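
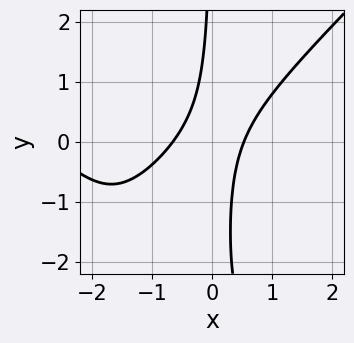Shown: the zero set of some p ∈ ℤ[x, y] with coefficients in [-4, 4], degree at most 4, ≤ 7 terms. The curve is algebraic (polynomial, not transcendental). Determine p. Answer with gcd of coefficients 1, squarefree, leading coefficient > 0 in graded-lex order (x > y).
(a) deg p = 3. The shape is more complex than any degree-2 curve.
(b) From the axis intercepts and sections: no y-intercept at any integer in the box.
(c) Together with the visible shape, these determine p as stated.

x^3 - x*y^2 + 3*x^2 - 3*x*y - 1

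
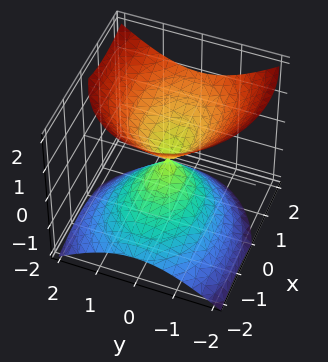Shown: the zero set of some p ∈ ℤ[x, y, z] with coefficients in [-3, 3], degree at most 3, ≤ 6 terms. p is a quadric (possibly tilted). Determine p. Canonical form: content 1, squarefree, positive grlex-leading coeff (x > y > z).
The degree is 2 — a generic line meets the surface in up to 2 points.
Reading off the gridlines: it meets the x-axis at x = 0 (among the integer gridlines); it crosses the z-axis at the gridline z = 0.
The integer polynomial consistent with all of this is the stated p.

2*x^2 - 2*x*z + 3*y^2 - 3*z^2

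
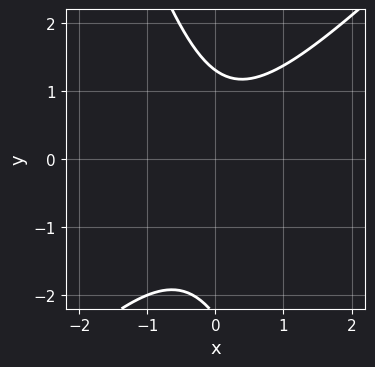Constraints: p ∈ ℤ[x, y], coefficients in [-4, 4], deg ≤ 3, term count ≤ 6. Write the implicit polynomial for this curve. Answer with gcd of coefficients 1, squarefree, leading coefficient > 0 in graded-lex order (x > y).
1. deg p = 2. No degree-1 curve has this shape.
2. Checking where it meets the axes: the curve avoids every integer x-axis point in the box.
3. These observations pin down the coefficients.

3*x^2 - 2*x*y - y^2 - y + 3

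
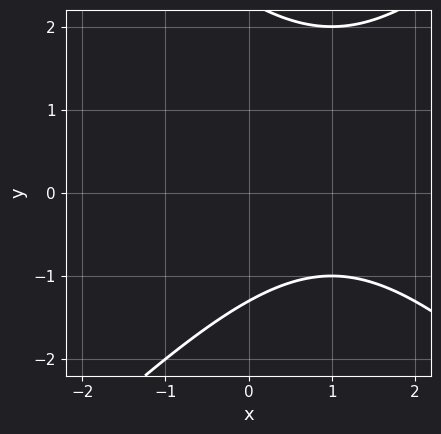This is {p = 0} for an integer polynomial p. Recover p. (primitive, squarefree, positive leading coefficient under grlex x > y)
x^2 - y^2 - 2*x + y + 3

(a) Degree: the shape is more complex than any degree-1 curve, so deg p = 2.
(b) Against the integer gridlines: the curve avoids every integer x-axis point in the box.
(c) Solving for integer coefficients yields p as stated.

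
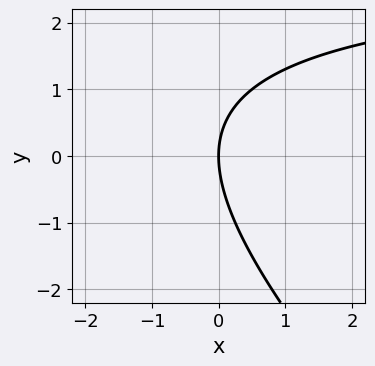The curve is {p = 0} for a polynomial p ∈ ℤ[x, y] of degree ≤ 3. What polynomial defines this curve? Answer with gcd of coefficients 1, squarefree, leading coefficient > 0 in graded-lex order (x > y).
x*y + y^2 - 3*x

(a) The degree is 2 — the shape is more complex than any degree-1 curve.
(b) Against the integer gridlines: one x-axis crossing is at x = 0; it meets the y-axis at y = 0 (among the integer gridlines).
(c) Assembling these constraints gives the stated polynomial.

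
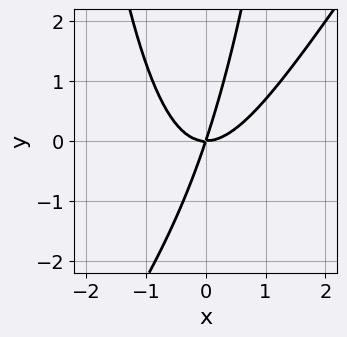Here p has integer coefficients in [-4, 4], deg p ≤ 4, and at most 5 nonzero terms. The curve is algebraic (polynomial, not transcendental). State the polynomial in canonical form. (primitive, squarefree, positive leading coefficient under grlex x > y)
3*x^3 - 2*x^2*y - 3*x*y + y^2

1. Degree: a generic line meets the curve in up to 3 points, so deg p = 3.
2. Reading off the gridlines: it crosses the x-axis at the gridline x = 0; it meets the y-axis at y = 0 (among the integer gridlines).
3. Fitting integer coefficients to these (and the overall shape) gives p.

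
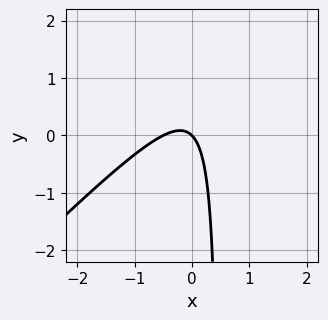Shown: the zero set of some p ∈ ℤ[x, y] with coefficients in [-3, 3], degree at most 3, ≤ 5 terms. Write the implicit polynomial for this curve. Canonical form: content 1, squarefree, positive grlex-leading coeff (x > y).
2*x^2 - 2*x*y + x + y

The degree is 2 — the shape is more complex than any degree-1 curve.
Against the integer gridlines: it meets the y-axis at y = 0 (among the integer gridlines); it meets the x-axis at x = 0 (among the integer gridlines).
The integer polynomial consistent with all of this is the stated p.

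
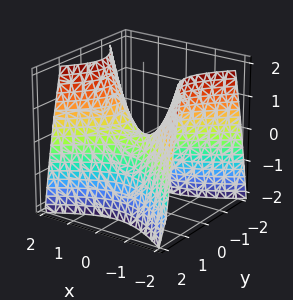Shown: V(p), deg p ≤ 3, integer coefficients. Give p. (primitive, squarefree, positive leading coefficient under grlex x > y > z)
2*x^2 - 3*y^2 - 2*z

(a) deg p = 2.
(b) Symmetries: it's symmetric under x → −x, forcing even powers of x; it's symmetric under y → −y, forcing even powers of y.
(c) Reading off the gridlines: one x-axis crossing is at x = 0; it crosses the z-axis at the gridline z = 0; it crosses the y-axis at the gridline y = 0.
(d) Together with the visible shape, these determine p as stated.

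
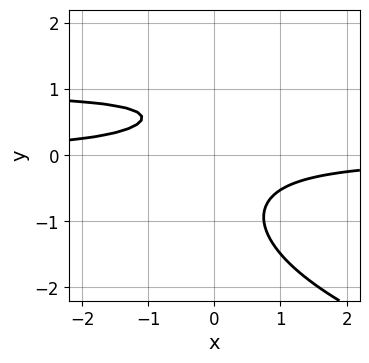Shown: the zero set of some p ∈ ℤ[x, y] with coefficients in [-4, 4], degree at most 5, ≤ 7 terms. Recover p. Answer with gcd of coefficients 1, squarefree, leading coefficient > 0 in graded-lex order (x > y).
Degree: a generic line meets the curve in up to 4 points, so deg p = 4.
Reading off the gridlines: no y-intercept at any integer in the box; it misses every integer gridline on the x-axis.
Matching integer coefficients to the picture gives p.

y^4 - 2*x*y^2 + 2*x*y - y + 1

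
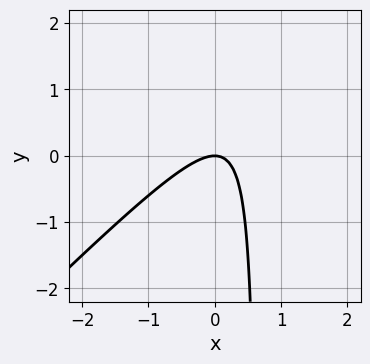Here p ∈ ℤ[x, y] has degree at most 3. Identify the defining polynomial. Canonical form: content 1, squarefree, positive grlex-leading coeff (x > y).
3*x^2 - 3*x*y + 2*y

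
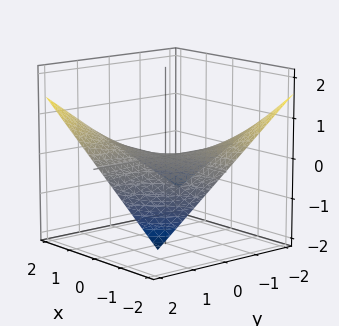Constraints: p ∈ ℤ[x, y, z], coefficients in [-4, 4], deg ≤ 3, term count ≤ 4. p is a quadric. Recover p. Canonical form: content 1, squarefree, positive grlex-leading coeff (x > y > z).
x*y - 3*z

First, deg p = 2. A hyperbolic paraboloid; a quadric.
Next, observable constraints: the visible x-axis segment lies entirely on the surface; it crosses the z-axis at the gridline z = 0; the visible y-axis segment lies entirely on the surface.
Finally, these observations pin down the coefficients.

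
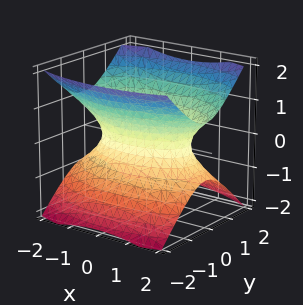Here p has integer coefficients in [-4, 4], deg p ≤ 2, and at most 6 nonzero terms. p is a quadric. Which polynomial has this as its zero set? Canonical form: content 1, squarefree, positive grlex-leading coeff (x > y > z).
x^2 + 3*y^2 - 3*z^2 - 2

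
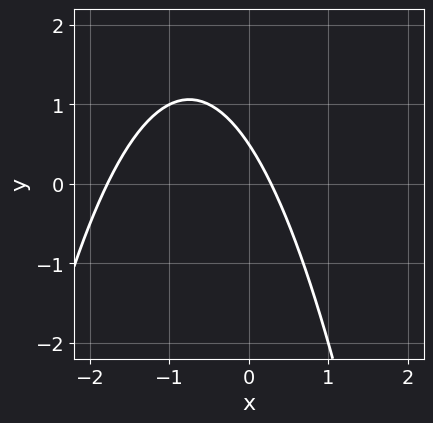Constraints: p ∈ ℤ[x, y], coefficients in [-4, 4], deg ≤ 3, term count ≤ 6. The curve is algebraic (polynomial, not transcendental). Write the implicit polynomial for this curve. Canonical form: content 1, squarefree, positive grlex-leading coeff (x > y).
First, degree: a generic line meets the curve in up to 2 points, so deg p = 2.
Finally, putting this together gives p.

2*x^2 + 3*x + 2*y - 1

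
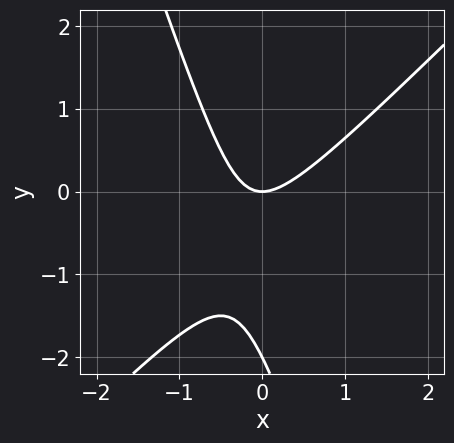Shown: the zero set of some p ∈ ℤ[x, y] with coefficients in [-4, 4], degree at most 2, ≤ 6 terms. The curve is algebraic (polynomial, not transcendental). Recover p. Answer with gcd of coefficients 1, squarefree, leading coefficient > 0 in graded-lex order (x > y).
3*x^2 - 2*x*y - y^2 - 2*y

(a) The degree is 2 — the shape is more complex than any degree-1 curve.
(b) From the visible intercepts: it meets the x-axis at x = 0 (among the integer gridlines); among the integer gridlines, it crosses the y-axis at y ∈ {-2, 0}.
(c) Fitting integer coefficients to these (and the overall shape) gives p.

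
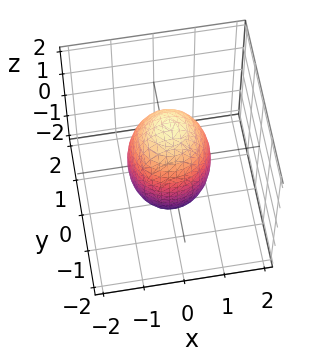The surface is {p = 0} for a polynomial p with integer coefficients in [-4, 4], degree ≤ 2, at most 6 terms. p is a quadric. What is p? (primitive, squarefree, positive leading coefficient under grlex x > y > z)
3*x^2 + 3*y^2 + z^2 - 3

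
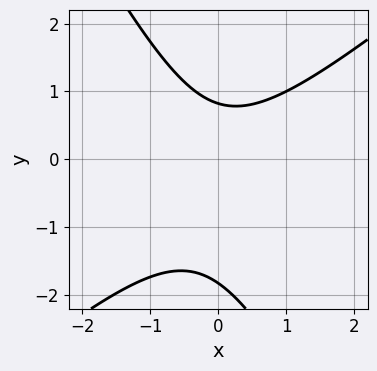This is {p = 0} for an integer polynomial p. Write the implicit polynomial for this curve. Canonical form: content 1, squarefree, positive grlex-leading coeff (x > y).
1. The degree is 2 — a generic line meets the curve in up to 2 points.
2. From the axis intercepts and sections: no x-intercept at any integer in the box.
3. Solving for integer coefficients yields p as stated.

3*x^2 - 2*x*y - 2*y^2 - 2*y + 3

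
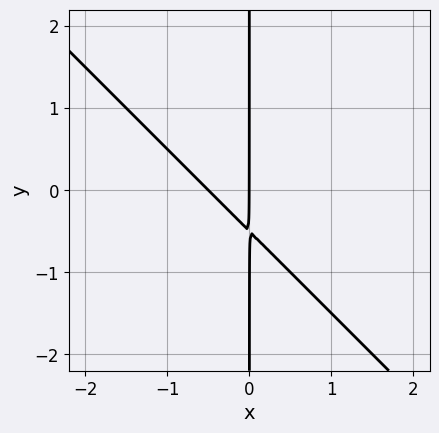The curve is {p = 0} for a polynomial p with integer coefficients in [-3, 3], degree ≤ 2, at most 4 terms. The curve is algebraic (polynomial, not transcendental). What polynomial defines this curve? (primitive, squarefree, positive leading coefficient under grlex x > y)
2*x^2 + 2*x*y + x

1. The degree is 2 — no degree-1 curve has this shape.
2. Checking where it meets the axes: every point of the y-axis in the box is on the curve; it crosses the x-axis at the gridline x = 0.
3. Solving for integer coefficients yields p as stated.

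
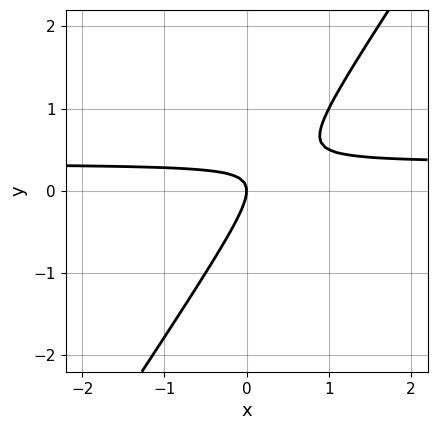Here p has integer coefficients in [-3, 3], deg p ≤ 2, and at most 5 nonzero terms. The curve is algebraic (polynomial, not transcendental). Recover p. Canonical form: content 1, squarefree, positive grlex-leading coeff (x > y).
3*x*y - 2*y^2 - x

(a) The degree is 2 — a generic line meets the curve in up to 2 points.
(b) From the visible intercepts: it meets the x-axis at x = 0 (among the integer gridlines); it meets the y-axis at y = 0 (among the integer gridlines).
(c) These observations pin down the coefficients.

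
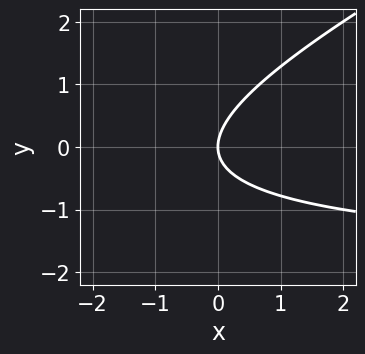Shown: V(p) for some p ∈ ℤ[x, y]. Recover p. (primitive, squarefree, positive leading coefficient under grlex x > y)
Degree: the shape is more complex than any degree-1 curve, so deg p = 2.
From the visible intercepts: one x-axis crossing is at x = 0; it meets the y-axis at y = 0 (among the integer gridlines).
Assembling these constraints gives the stated polynomial.

x*y - 2*y^2 + 2*x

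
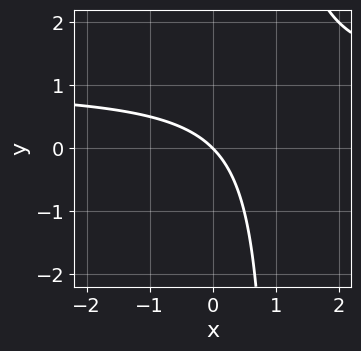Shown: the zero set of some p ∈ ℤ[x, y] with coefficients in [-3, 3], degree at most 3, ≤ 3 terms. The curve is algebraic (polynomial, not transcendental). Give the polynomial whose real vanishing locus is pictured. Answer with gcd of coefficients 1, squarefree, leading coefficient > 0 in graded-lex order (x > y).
(a) Degree: the shape is more complex than any degree-1 curve, so deg p = 2.
(b) Checking where it meets the axes: it meets the y-axis at y = 0 (among the integer gridlines); one x-axis crossing is at x = 0.
(c) Together with the visible shape, these determine p as stated.

x*y - x - y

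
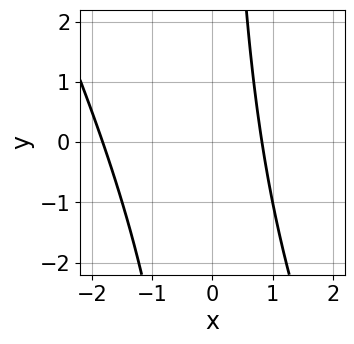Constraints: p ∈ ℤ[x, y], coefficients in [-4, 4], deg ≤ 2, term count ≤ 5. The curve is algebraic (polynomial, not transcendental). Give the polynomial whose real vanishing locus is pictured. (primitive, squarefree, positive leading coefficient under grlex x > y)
The degree is 2 — a generic line meets the curve in up to 2 points.
From the visible intercepts: it misses every integer gridline on the y-axis.
Solving for integer coefficients yields p as stated.

2*x^2 + x*y + 2*x - 3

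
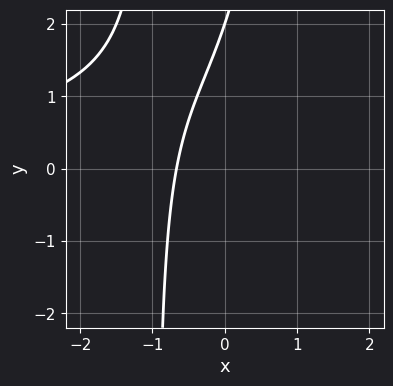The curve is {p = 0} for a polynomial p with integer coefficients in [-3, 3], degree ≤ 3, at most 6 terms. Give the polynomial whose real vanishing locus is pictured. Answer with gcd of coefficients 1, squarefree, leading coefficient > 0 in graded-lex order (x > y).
deg p = 3. No degree-2 curve has this shape.
From the axis intercepts and sections: one y-axis crossing is at y = 2.
Assembling these constraints gives the stated polynomial.

x^2*y + 3*x - y + 2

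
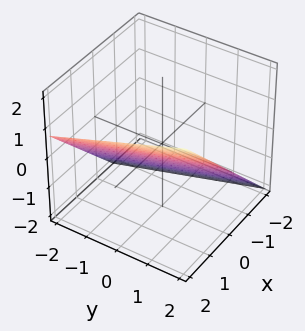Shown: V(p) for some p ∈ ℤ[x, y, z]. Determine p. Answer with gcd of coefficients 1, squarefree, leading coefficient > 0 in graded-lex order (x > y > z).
3*x + y - 3*z - 2

Degree: the surface is flat (a plane), so deg p = 1.
From the axis intercepts and sections: it crosses the y-axis at the gridline y = 2.
Fitting integer coefficients to these (and the overall shape) gives p.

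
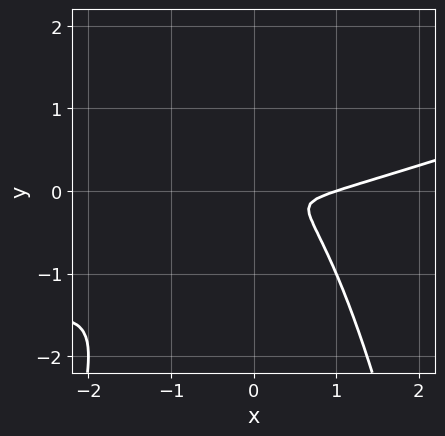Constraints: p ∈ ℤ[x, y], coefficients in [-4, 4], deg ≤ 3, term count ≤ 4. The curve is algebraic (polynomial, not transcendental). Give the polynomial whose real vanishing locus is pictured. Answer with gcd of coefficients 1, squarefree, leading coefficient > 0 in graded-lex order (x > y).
First, degree: a generic line meets the curve in up to 3 points, so deg p = 3.
Next, against the integer gridlines: it meets the x-axis at x = 1 (among the integer gridlines).
Finally, solving for integer coefficients yields p as stated.

x^3 - 3*x^2*y - x^2 - 3*y^2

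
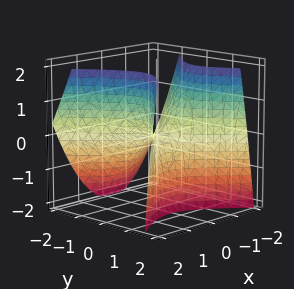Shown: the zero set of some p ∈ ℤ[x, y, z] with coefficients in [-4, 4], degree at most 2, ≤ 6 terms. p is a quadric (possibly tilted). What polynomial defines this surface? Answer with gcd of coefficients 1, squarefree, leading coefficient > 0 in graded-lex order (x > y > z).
3*x^2 - x*y - 3*y^2 + 2*y*z - 2*z

First, degree: a generic line meets the surface in up to 2 points, so deg p = 2.
Next, observable constraints: one x-axis crossing is at x = 0; it meets the z-axis at z = 0 (among the integer gridlines); one y-axis crossing is at y = 0.
Finally, assembling these constraints gives the stated polynomial.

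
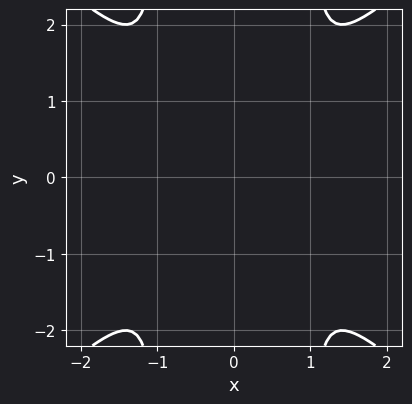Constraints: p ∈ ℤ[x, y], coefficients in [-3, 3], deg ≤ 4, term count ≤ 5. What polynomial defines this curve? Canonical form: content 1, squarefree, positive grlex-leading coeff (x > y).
First, degree: the shape is more complex than any degree-3 curve, so deg p = 4.
Next, symmetries: mirror symmetry x ↦ −x ⇒ only even powers of x; mirror symmetry y ↦ −y ⇒ only even powers of y.
Finally, these observations pin down the coefficients.

x^4 - x^2*y^2 + y^2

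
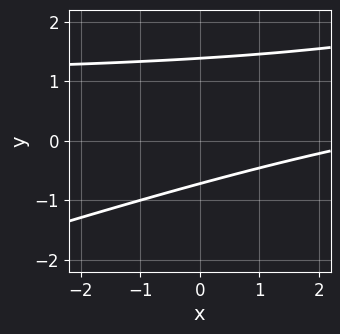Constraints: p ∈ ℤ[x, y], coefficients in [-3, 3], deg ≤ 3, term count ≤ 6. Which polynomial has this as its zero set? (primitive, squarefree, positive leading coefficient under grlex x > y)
First, the degree is 2 — no degree-1 curve has this shape.
Then, reading off the gridlines: no x-intercept at any integer in the box.
Finally, solving for integer coefficients yields p as stated.

x*y - 3*y^2 - x + 2*y + 3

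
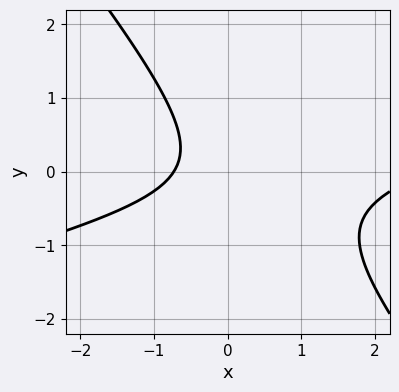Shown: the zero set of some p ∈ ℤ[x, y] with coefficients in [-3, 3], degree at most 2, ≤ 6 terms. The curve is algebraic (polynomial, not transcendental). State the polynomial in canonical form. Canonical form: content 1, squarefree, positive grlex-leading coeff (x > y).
1. The degree is 2 — no degree-1 curve has this shape.
2. Reading off the gridlines: the curve avoids every integer y-axis point in the box.
3. Solving for integer coefficients yields p as stated.

x^2 - 3*x*y - 3*y^2 - 2*x - 2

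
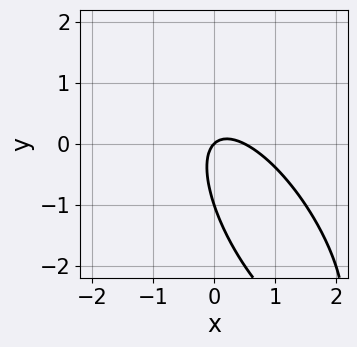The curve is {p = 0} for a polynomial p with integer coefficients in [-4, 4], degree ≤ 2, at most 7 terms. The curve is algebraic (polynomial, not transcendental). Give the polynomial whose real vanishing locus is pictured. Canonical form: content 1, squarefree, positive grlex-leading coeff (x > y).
Degree: the shape is more complex than any degree-1 curve, so deg p = 2.
Reading off the gridlines: it meets the x-axis at x = 0 (among the integer gridlines); the y-axis gridline crossings are at y ∈ {-1, 0}.
Solving for integer coefficients yields p as stated.

2*x^2 + 2*x*y + y^2 - x + y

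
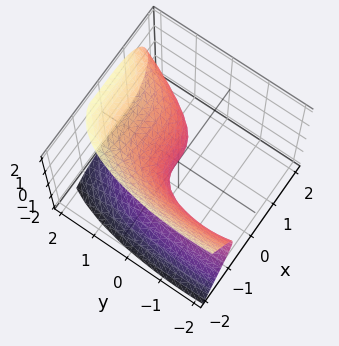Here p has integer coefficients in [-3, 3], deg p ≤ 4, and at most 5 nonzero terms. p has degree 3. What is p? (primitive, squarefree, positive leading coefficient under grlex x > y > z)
Degree: a generic line meets the surface in up to 3 points, so deg p = 3.
From the axis intercepts and sections: it crosses the y-axis at the gridline y = 0; one x-axis crossing is at x = 0; one z-axis crossing is at z = 0.
Assembling these constraints gives the stated polynomial.

2*x^3 - y^2 + 3*z^2 - 3*y - z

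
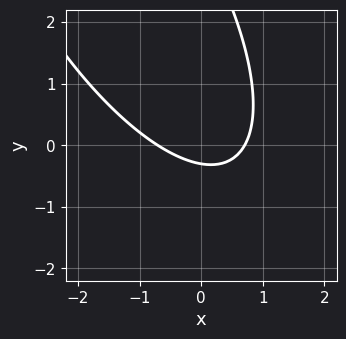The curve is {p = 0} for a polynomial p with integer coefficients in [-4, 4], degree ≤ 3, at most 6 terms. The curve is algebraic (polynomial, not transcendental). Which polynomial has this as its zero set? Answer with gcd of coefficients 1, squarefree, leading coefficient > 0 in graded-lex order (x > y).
The degree is 2 — no degree-1 curve has this shape.
Putting this together gives p.

2*x^2 + 2*x*y + y^2 - 3*y - 1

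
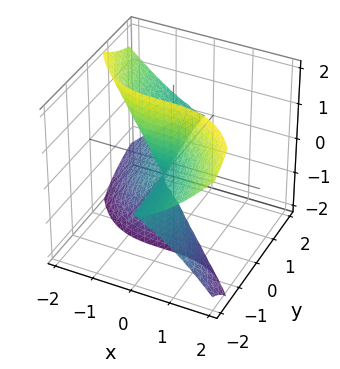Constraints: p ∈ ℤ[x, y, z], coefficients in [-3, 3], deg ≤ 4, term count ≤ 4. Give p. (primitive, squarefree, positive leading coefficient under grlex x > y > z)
The degree is 3 — the shape is more complex than any degree-2 surface.
Reading off the gridlines: the visible y-axis segment lies entirely on the surface; one z-axis crossing is at z = 0.
Assembling these constraints gives the stated polynomial.

x^3 + 2*y*z^2 + z^2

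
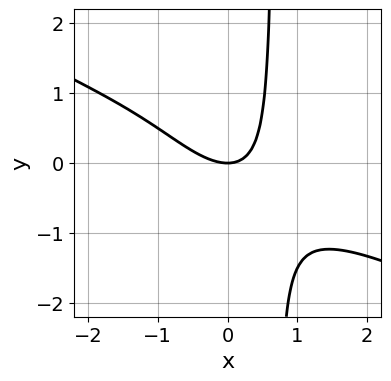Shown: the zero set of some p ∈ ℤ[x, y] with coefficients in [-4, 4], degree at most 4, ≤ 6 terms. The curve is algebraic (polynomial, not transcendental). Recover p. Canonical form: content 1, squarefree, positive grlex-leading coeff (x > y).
x^4 + 2*x^3*y + 2*x^2 + 2*x*y - 2*y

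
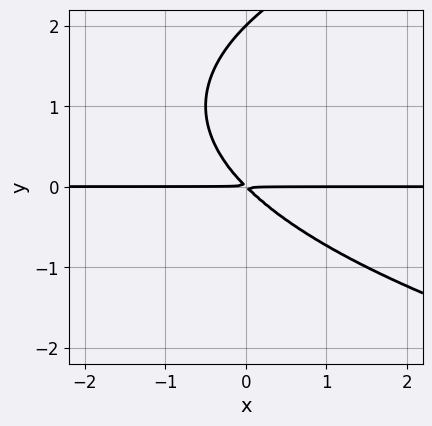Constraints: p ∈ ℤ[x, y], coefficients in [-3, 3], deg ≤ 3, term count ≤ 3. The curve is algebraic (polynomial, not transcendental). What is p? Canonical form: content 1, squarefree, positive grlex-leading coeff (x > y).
(a) deg p = 3.
(b) Against the integer gridlines: every point of the x-axis in the box is on the curve; one y-axis crossing is at y = 2.
(c) Fitting integer coefficients to these (and the overall shape) gives p.

y^3 - 2*x*y - 2*y^2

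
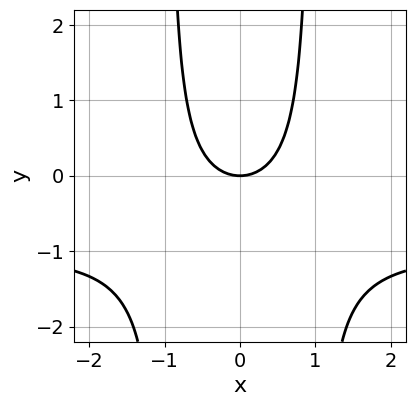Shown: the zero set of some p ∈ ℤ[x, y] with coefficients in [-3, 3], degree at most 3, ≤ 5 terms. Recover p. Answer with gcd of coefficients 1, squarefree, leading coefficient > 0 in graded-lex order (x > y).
x^2*y + x^2 - y

1. The degree is 3 — no degree-2 curve has this shape.
2. Symmetries: the x ↦ −x reflection is a symmetry, so x appears only in even powers.
3. Against the integer gridlines: one y-axis crossing is at y = 0; it meets the x-axis at x = 0 (among the integer gridlines).
4. Matching integer coefficients to the picture gives p.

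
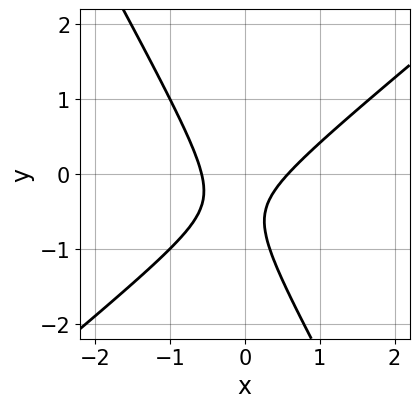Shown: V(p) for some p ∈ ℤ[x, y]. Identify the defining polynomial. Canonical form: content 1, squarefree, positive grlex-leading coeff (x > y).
(a) Degree: the shape is more complex than any degree-1 curve, so deg p = 2.
(b) From the axis intercepts and sections: it misses every integer gridline on the y-axis.
(c) Putting this together gives p.

3*x^2 - 2*x*y - 2*y^2 - 2*y - 1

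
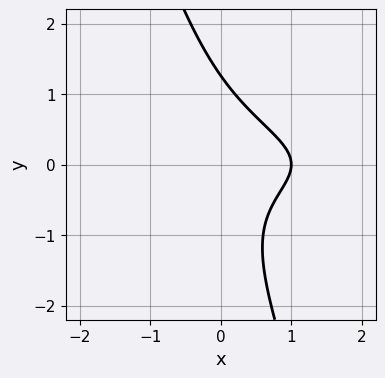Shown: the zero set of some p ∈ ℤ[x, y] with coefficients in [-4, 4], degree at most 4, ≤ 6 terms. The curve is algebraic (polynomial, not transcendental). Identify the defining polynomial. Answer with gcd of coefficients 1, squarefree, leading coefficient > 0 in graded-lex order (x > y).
3*x*y^2 + y^3 + 2*x - 2

(a) Degree: the shape is more complex than any degree-2 curve, so deg p = 3.
(b) Against the integer gridlines: one x-axis crossing is at x = 1.
(c) Solving for integer coefficients yields p as stated.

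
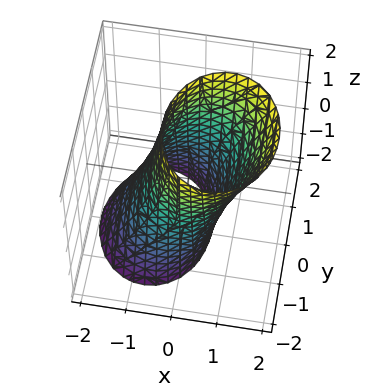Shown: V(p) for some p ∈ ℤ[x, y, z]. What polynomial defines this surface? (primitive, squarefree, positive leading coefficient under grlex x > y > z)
1. deg p = 2. A generic line meets the surface in up to 2 points.
2. From the visible intercepts: no z-intercept at any integer in the box; the x-axis gridline crossings are at x ∈ {-1, 1}.
3. Matching integer coefficients to the picture gives p.

3*x^2 - 2*x*z + 2*y^2 - 3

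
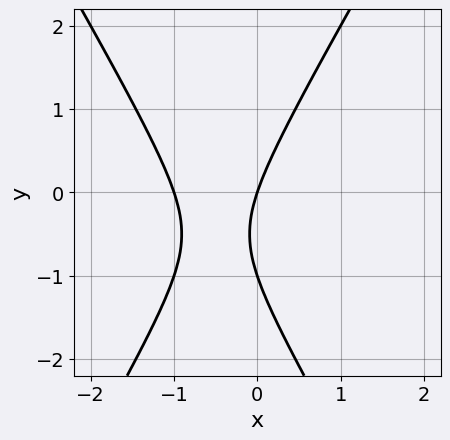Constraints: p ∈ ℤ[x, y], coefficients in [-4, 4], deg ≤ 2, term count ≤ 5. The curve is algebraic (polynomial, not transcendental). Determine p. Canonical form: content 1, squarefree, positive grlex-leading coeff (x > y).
3*x^2 - y^2 + 3*x - y

The degree is 2 — a generic line meets the curve in up to 2 points.
From the axis intercepts and sections: the x-axis gridline crossings are at x ∈ {-1, 0}; among the integer gridlines, it crosses the y-axis at y ∈ {-1, 0}.
Matching integer coefficients to the picture gives p.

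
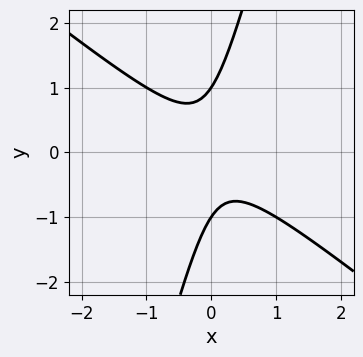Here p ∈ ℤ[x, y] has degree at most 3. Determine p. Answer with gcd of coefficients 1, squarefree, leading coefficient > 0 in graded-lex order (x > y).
3*x^2 + 3*x*y - y^2 + 1

(a) deg p = 2.
(b) Observable constraints: it misses every integer gridline on the x-axis; among the integer gridlines, it crosses the y-axis at y ∈ {-1, 1}.
(c) These observations pin down the coefficients.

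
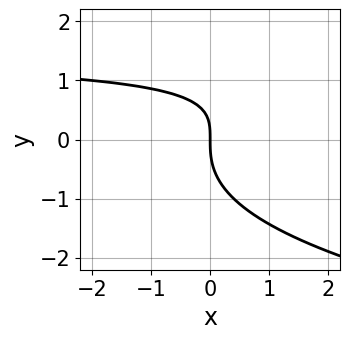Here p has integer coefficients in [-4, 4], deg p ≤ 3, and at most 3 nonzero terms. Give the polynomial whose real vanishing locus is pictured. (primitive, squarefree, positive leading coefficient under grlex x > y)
2*y^3 - 2*x*y + 3*x

First, deg p = 3. A generic line meets the curve in up to 3 points.
Next, from the visible intercepts: it meets the x-axis at x = 0 (among the integer gridlines); one y-axis crossing is at y = 0.
Finally, together with the visible shape, these determine p as stated.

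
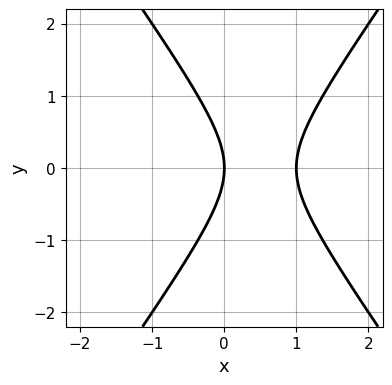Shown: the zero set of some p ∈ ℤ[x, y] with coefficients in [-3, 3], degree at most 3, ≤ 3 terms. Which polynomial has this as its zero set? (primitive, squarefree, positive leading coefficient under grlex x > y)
First, degree: the shape is more complex than any degree-1 curve, so deg p = 2.
Next, symmetries: mirror symmetry y ↦ −y ⇒ only even powers of y.
Then, checking where it meets the axes: it crosses the y-axis at the gridline y = 0; among the integer gridlines, it crosses the x-axis at x ∈ {0, 1}.
Finally, fitting integer coefficients to these (and the overall shape) gives p.

2*x^2 - y^2 - 2*x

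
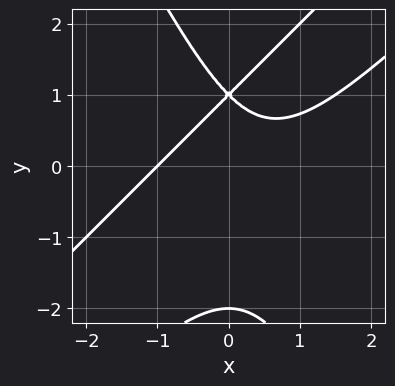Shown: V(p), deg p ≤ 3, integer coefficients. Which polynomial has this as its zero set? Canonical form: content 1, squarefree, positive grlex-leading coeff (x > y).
The degree is 3 — no degree-2 curve has this shape.
From the visible intercepts: the y-axis gridline crossings are at y ∈ {-2, 1}; it meets the x-axis at x = -1 (among the integer gridlines).
Matching integer coefficients to the picture gives p.

2*x^3 - 3*x^2*y + y^3 - 3*y + 2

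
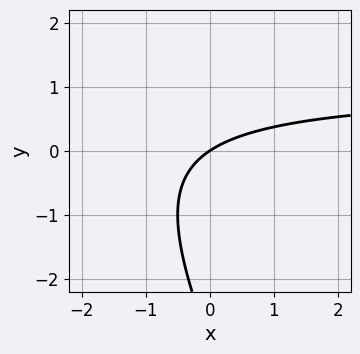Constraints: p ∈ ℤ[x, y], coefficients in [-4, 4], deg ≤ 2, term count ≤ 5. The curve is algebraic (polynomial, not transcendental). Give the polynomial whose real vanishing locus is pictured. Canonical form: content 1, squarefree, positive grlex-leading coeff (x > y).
(a) deg p = 2. A generic line meets the curve in up to 2 points.
(b) Reading off the gridlines: it meets the y-axis at y = 0 (among the integer gridlines); it crosses the x-axis at the gridline x = 0.
(c) Assembling these constraints gives the stated polynomial.

2*x*y + y^2 - 2*x + 3*y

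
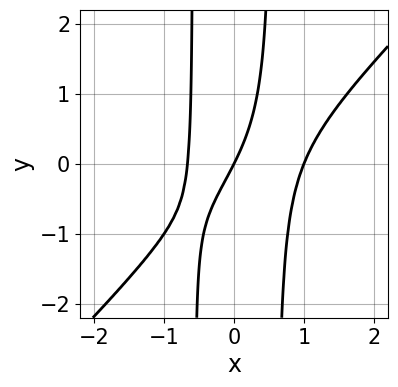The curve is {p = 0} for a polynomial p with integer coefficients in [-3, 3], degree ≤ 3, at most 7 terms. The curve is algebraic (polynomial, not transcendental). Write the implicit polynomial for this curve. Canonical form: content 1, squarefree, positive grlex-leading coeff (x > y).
3*x^3 - 3*x^2*y - x^2 - 2*x + y

(a) deg p = 3. The shape is more complex than any degree-2 curve.
(b) From the visible intercepts: one y-axis crossing is at y = 0; the x-axis gridline crossings are at x ∈ {0, 1}.
(c) The integer polynomial consistent with all of this is the stated p.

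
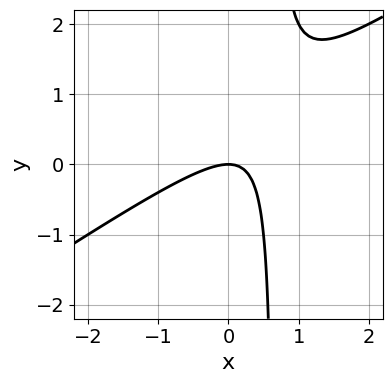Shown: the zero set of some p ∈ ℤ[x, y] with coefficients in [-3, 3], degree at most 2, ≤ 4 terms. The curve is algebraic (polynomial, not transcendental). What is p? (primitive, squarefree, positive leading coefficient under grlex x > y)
2*x^2 - 3*x*y + 2*y

deg p = 2. No degree-1 curve has this shape.
Checking where it meets the axes: it crosses the y-axis at the gridline y = 0; one x-axis crossing is at x = 0.
Together with the visible shape, these determine p as stated.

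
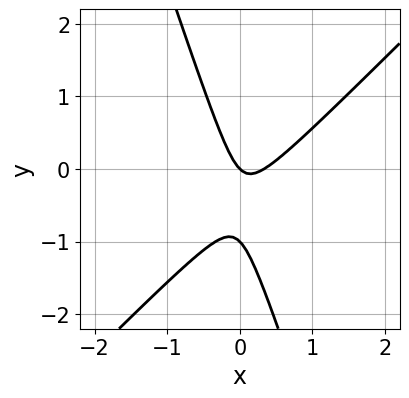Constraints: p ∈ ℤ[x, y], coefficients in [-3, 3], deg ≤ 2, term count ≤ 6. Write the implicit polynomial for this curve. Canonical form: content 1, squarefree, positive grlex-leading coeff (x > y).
3*x^2 - 2*x*y - y^2 - x - y

The degree is 2 — no degree-1 curve has this shape.
From the axis intercepts and sections: it meets the x-axis at x = 0 (among the integer gridlines); the y-axis gridline crossings are at y ∈ {-1, 0}.
The integer polynomial consistent with all of this is the stated p.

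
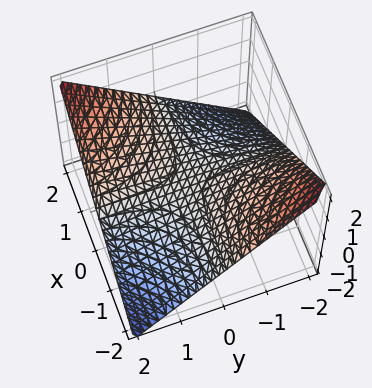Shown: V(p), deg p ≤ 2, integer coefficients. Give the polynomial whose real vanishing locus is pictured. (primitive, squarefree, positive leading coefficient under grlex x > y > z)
x*y - 2*z

(a) Degree: a saddle surface; a quadric, so deg p = 2.
(b) Reading off the gridlines: the visible x-axis segment lies entirely on the surface; one z-axis crossing is at z = 0; the visible y-axis segment lies entirely on the surface.
(c) These observations pin down the coefficients.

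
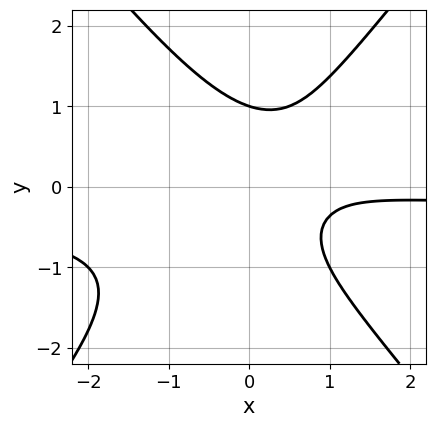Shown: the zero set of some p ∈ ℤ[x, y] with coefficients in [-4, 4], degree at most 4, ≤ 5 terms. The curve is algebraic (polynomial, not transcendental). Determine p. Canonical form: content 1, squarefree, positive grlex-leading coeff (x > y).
(a) The degree is 3 — the shape is more complex than any degree-2 curve.
(b) From the axis intercepts and sections: it crosses the y-axis at the gridline y = 1; no x-intercept at any integer in the box.
(c) The integer polynomial consistent with all of this is the stated p.

3*x^2*y - 2*y^3 + x^2 - 2*x + 2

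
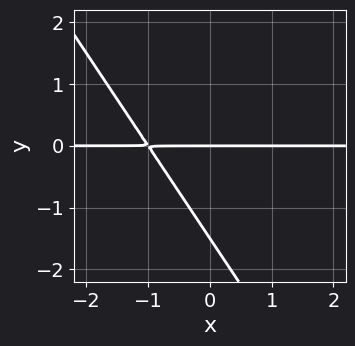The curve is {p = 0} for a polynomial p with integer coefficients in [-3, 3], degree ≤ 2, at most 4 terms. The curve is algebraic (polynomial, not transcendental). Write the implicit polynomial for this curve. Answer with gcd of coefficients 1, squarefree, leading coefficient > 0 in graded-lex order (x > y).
3*x*y + 2*y^2 + 3*y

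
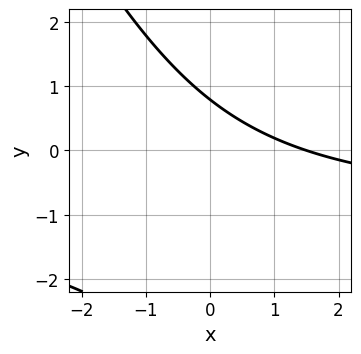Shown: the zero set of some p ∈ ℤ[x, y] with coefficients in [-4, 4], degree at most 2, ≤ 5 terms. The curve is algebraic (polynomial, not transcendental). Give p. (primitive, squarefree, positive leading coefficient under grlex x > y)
2*x*y + y^2 + 2*x + 3*y - 3

(a) Degree: no degree-1 curve has this shape, so deg p = 2.
(b) Solving for integer coefficients yields p as stated.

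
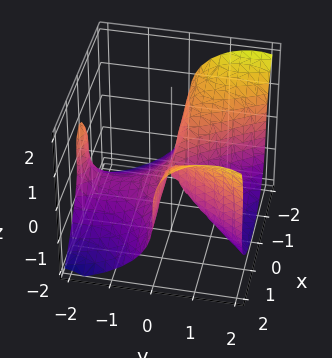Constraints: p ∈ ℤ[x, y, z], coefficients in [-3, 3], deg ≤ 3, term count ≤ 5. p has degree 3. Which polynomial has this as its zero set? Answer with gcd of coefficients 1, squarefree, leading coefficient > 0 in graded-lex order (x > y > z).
deg p = 3. A generic line meets the surface in up to 3 points.
Checking where it meets the axes: the y-axis gridline crossings are at y ∈ {-2, 0}; it meets the z-axis at z = 0 (among the integer gridlines); every point of the x-axis in the box is on the surface.
Matching integer coefficients to the picture gives p.

3*x^2*y - y^3 - 2*z^3 - 2*y^2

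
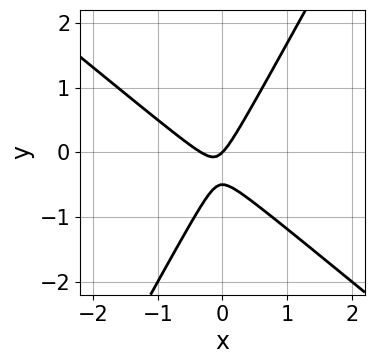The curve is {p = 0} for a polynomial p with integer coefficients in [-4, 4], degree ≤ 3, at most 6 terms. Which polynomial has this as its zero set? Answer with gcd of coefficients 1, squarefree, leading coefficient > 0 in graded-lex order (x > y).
1. deg p = 2. The shape is more complex than any degree-1 curve.
2. Checking where it meets the axes: one x-axis crossing is at x = 0; one y-axis crossing is at y = 0.
3. Fitting integer coefficients to these (and the overall shape) gives p.

3*x^2 + 2*x*y - 2*y^2 + x - y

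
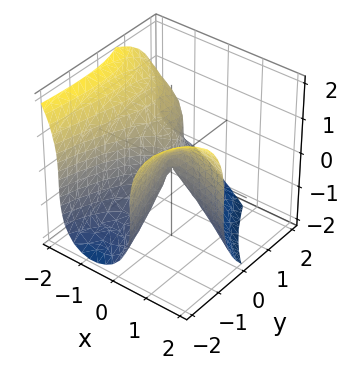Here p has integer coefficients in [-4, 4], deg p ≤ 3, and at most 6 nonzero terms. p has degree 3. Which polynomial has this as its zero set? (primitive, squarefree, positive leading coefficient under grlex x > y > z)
x^3 + 2*x^2*y + z^3 + 3*x*y + y^2

First, deg p = 3.
Then, observable constraints: one z-axis crossing is at z = 0; one y-axis crossing is at y = 0; it meets the x-axis at x = 0 (among the integer gridlines).
Finally, solving for integer coefficients yields p as stated.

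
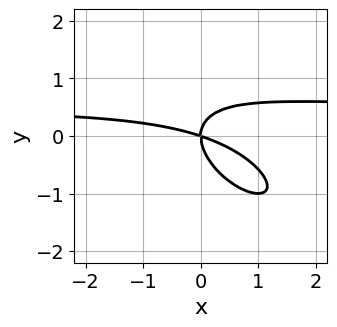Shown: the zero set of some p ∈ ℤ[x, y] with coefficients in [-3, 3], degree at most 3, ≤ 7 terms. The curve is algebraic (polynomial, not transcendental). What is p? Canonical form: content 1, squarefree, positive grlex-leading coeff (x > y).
2*x^2*y + 3*x*y^2 + 3*y^3 - x^2 - 3*x*y

1. Degree: a generic line meets the curve in up to 3 points, so deg p = 3.
2. Reading off the gridlines: one y-axis crossing is at y = 0; it meets the x-axis at x = 0 (among the integer gridlines).
3. Together with the visible shape, these determine p as stated.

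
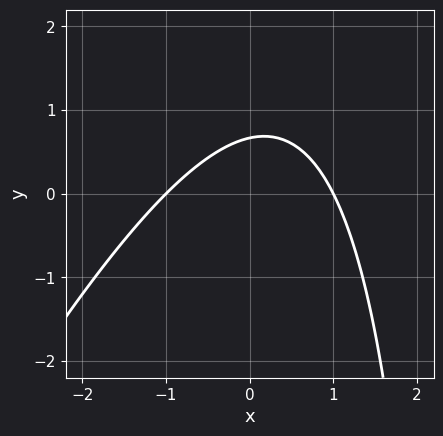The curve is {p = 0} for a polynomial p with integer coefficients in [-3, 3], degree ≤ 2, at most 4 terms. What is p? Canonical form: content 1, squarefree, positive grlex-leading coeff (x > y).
2*x^2 - x*y + 3*y - 2

First, degree: no degree-1 curve has this shape, so deg p = 2.
Next, checking where it meets the axes: the x-axis gridline crossings are at x ∈ {-1, 1}.
Finally, matching integer coefficients to the picture gives p.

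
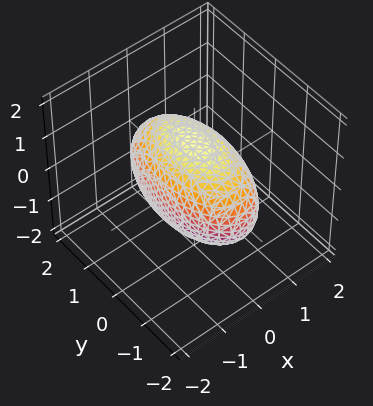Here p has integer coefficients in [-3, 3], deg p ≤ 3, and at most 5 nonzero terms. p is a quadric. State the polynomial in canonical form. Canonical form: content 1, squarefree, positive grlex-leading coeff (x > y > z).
deg p = 2. Bounded and convex; a quadric.
Symmetries: it's symmetric under z → −z, forcing even powers of z; the y ↦ −y reflection is a symmetry, so y appears only in even powers; it's symmetric under x → −x, forcing even powers of x.
From the axis intercepts and sections: the x-axis gridline crossings are at x ∈ {-1, 1}.
Together with the visible shape, these determine p as stated.

3*x^2 + y^2 + 2*z^2 - 3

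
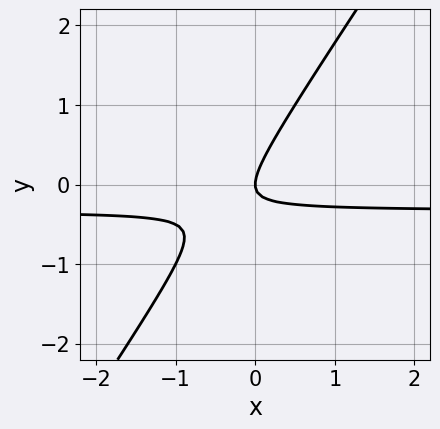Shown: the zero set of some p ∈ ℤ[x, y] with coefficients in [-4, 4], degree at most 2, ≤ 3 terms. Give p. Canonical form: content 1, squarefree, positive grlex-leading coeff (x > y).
(a) The degree is 2 — the shape is more complex than any degree-1 curve.
(b) Against the integer gridlines: it crosses the y-axis at the gridline y = 0; it crosses the x-axis at the gridline x = 0.
(c) The integer polynomial consistent with all of this is the stated p.

3*x*y - 2*y^2 + x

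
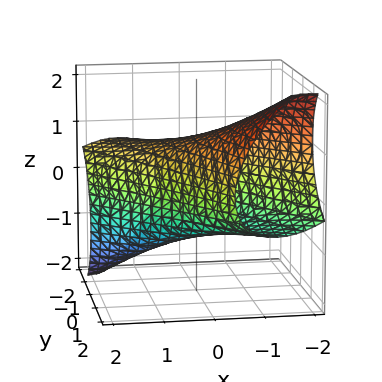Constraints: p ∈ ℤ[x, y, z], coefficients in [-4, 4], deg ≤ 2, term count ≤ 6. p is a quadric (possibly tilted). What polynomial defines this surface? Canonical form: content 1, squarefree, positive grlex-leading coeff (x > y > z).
(a) The degree is 2 — the shape is more complex than any degree-1 surface.
(b) Reading off the gridlines: among the integer gridlines, it crosses the z-axis at z ∈ {-1, 1}; among the integer gridlines, it crosses the x-axis at x ∈ {-1, 1}.
(c) The integer polynomial consistent with all of this is the stated p.

2*x^2 + 3*x*y + 2*x*z + y^2 + 2*z^2 - 2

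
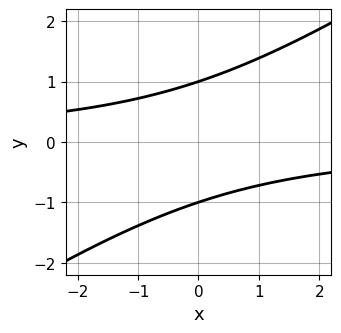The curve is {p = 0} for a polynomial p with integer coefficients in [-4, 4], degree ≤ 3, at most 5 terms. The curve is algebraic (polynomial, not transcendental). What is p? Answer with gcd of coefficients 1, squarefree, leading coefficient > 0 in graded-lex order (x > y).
First, degree: the shape is more complex than any degree-1 curve, so deg p = 2.
Then, from the axis intercepts and sections: the y-axis gridline crossings are at y ∈ {-1, 1}; the curve avoids every integer x-axis point in the box.
Finally, assembling these constraints gives the stated polynomial.

2*x*y - 3*y^2 + 3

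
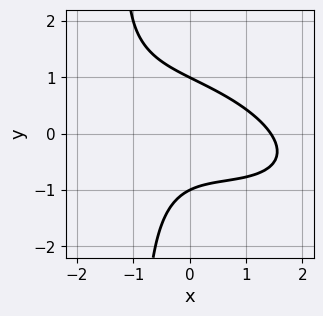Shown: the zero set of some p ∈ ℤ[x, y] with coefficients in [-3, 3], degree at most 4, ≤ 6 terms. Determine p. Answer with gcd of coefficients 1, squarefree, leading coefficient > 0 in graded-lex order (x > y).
The degree is 3 — a generic line meets the curve in up to 3 points.
From the visible intercepts: the y-axis gridline crossings are at y ∈ {-1, 1}.
The integer polynomial consistent with all of this is the stated p.

x^3 + 2*x^2*y + 3*x*y^2 + 3*y^2 - 3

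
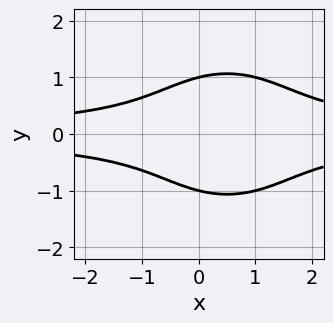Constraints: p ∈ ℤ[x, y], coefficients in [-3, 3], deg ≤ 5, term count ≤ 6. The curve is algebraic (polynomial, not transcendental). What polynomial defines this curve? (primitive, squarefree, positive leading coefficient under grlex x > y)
(a) The degree is 4 — the shape is more complex than any degree-3 curve.
(b) Symmetries: it's symmetric under y → −y, forcing even powers of y.
(c) Checking where it meets the axes: no x-intercept at any integer in the box; among the integer gridlines, it crosses the y-axis at y ∈ {-1, 1}.
(d) The integer polynomial consistent with all of this is the stated p.

x^2*y^2 + y^4 - x*y^2 - 1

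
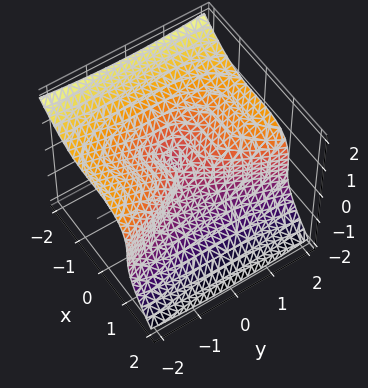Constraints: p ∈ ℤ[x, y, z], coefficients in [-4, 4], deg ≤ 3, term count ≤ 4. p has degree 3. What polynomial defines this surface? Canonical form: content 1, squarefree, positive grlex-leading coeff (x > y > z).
2*x^3 + 3*z^3 + x^2 - y^2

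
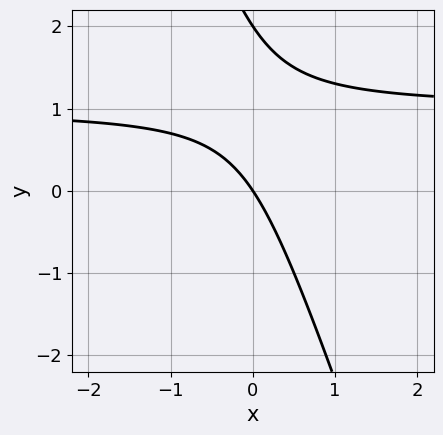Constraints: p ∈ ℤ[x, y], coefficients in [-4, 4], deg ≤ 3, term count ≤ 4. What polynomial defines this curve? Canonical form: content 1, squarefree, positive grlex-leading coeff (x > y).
3*x*y + y^2 - 3*x - 2*y

First, deg p = 2.
Then, checking where it meets the axes: it meets the x-axis at x = 0 (among the integer gridlines); the y-axis gridline crossings are at y ∈ {0, 2}.
Finally, these observations pin down the coefficients.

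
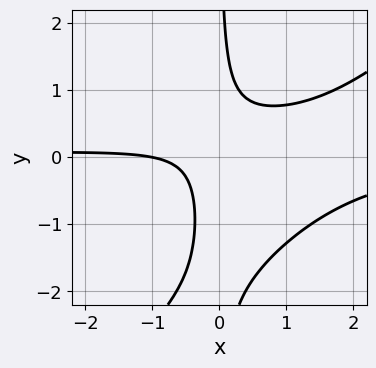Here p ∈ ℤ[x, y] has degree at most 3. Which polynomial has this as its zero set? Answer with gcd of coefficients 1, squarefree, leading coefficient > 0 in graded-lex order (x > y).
First, deg p = 3.
Next, observable constraints: it meets the x-axis at x = -1 (among the integer gridlines); the curve avoids every integer y-axis point in the box.
Finally, assembling these constraints gives the stated polynomial.

2*x^2*y - 2*x*y^2 - 3*x*y + x + 1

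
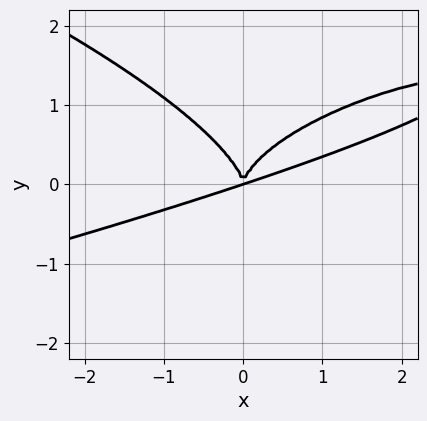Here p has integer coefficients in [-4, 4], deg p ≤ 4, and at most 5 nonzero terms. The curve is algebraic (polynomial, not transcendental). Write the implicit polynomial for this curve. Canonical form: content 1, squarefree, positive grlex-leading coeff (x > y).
3*y^4 + x^3 - 3*x^2*y

First, deg p = 4. No degree-3 curve has this shape.
Then, from the visible intercepts: it crosses the x-axis at the gridline x = 0; it crosses the y-axis at the gridline y = 0.
Finally, fitting integer coefficients to these (and the overall shape) gives p.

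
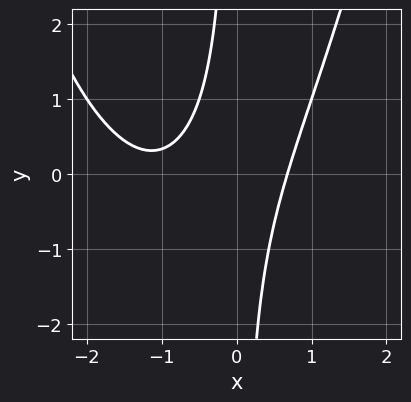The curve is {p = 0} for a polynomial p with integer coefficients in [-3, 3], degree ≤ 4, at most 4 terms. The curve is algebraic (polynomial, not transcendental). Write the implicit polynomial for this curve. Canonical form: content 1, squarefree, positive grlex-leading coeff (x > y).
2*x^3 + 3*x^2 - 3*x*y - 2

1. Degree: a generic line meets the curve in up to 3 points, so deg p = 3.
2. Against the integer gridlines: it misses every integer gridline on the y-axis.
3. Matching integer coefficients to the picture gives p.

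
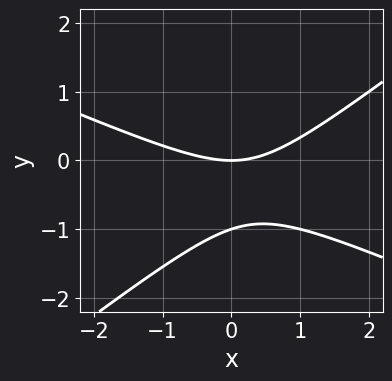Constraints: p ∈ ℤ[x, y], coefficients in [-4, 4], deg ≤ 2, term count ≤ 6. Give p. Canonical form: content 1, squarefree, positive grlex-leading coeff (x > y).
(a) Degree: the shape is more complex than any degree-1 curve, so deg p = 2.
(b) Checking where it meets the axes: the y-axis gridline crossings are at y ∈ {-1, 0}; one x-axis crossing is at x = 0.
(c) Solving for integer coefficients yields p as stated.

x^2 + x*y - 3*y^2 - 3*y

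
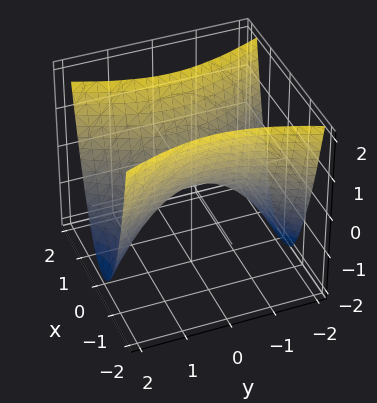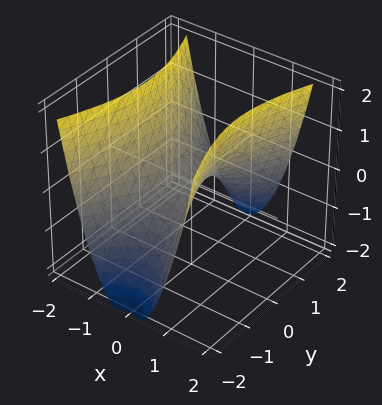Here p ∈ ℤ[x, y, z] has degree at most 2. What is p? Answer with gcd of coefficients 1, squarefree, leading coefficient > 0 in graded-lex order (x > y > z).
3*x^2 - y^2 - 2*z

Degree: a saddle surface; a quadric, so deg p = 2.
Symmetries: the y ↦ −y reflection is a symmetry, so y appears only in even powers; mirror symmetry x ↦ −x ⇒ only even powers of x.
Against the integer gridlines: one y-axis crossing is at y = 0; it meets the z-axis at z = 0 (among the integer gridlines); it meets the x-axis at x = 0 (among the integer gridlines).
Putting this together gives p.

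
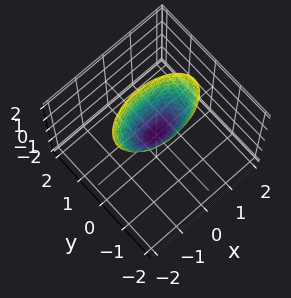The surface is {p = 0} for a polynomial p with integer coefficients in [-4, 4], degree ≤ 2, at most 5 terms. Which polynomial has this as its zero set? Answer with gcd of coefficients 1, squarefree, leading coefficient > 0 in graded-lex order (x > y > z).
x^2 + 3*y^2 - z

(a) The degree is 2 — a paraboloid; a quadric.
(b) Symmetries: it's symmetric under y → −y, forcing even powers of y; the x ↦ −x reflection is a symmetry, so x appears only in even powers.
(c) From the axis intercepts and sections: it meets the z-axis at z = 0 (among the integer gridlines); it meets the x-axis at x = 0 (among the integer gridlines); it meets the y-axis at y = 0 (among the integer gridlines).
(d) Assembling these constraints gives the stated polynomial.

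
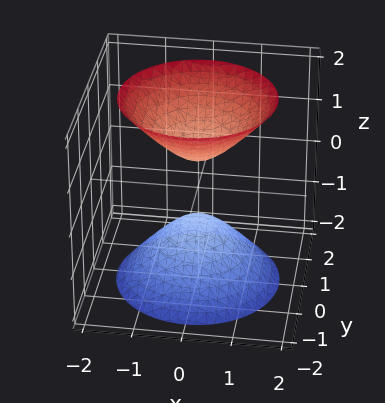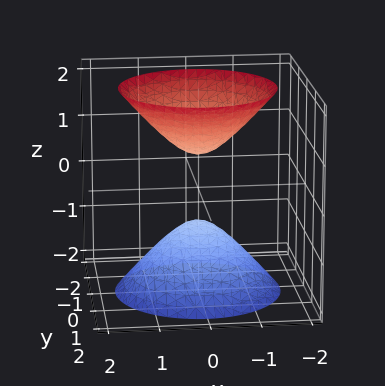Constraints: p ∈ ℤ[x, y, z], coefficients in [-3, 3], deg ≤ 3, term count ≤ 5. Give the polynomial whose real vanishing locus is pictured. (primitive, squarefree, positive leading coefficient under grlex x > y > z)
3*x^2 + 3*y^2 - 2*z^2 + 1

The picture has 2 separate pieces. Treating them together as one polynomial.
Degree: two sheets facing apart; a quadric, so deg p = 2.
Symmetries: the z ↦ −z reflection is a symmetry, so z appears only in even powers; rotational symmetry about the z-axis ⇒ p depends on x, y only through x² + y².
Observable constraints: no x-intercept at any integer in the box; the surface avoids every integer y-axis point in the box.
Solving for integer coefficients yields p as stated.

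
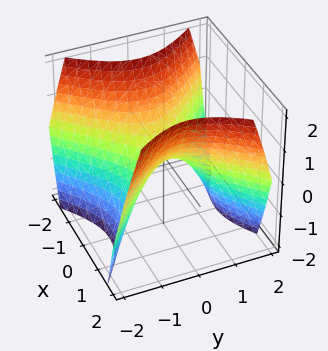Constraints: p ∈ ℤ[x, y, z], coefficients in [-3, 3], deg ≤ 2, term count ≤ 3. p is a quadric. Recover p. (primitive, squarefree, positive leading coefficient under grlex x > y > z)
x^2 - y^2 - z

Degree: a hyperbolic paraboloid; a quadric, so deg p = 2.
Symmetries: mirror symmetry y ↦ −y ⇒ only even powers of y; it's symmetric under x → −x, forcing even powers of x.
Reading off the gridlines: one y-axis crossing is at y = 0; it crosses the z-axis at the gridline z = 0; one x-axis crossing is at x = 0.
Putting this together gives p.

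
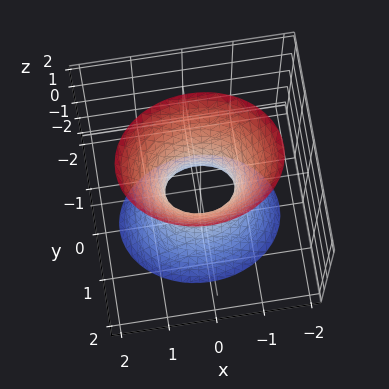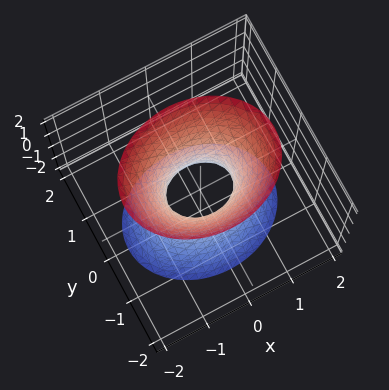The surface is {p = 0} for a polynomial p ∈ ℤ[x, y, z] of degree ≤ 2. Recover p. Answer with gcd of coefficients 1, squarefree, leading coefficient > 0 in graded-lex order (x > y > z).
First, the degree is 2 — one connected sheet with a waist; a quadric.
Next, symmetries: it's symmetric under x → −x, forcing even powers of x; the z ↦ −z reflection is a symmetry, so z appears only in even powers; it's symmetric under y → −y, forcing even powers of y.
Next, checking where it meets the axes: no z-intercept at any integer in the box.
Finally, these observations pin down the coefficients.

2*x^2 + 3*y^2 - z^2 - 1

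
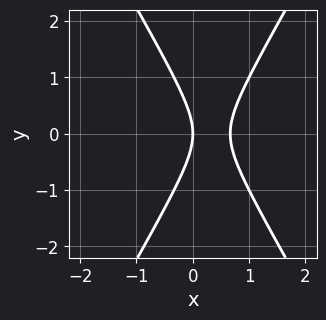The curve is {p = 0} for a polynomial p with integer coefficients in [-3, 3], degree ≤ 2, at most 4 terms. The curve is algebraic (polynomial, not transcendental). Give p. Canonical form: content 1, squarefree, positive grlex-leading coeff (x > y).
3*x^2 - y^2 - 2*x

1. deg p = 2. No degree-1 curve has this shape.
2. Symmetries: the y ↦ −y reflection is a symmetry, so y appears only in even powers.
3. Reading off the gridlines: it meets the y-axis at y = 0 (among the integer gridlines); one x-axis crossing is at x = 0.
4. Matching integer coefficients to the picture gives p.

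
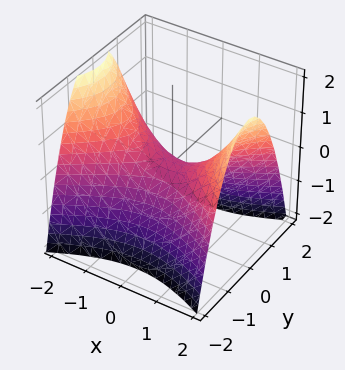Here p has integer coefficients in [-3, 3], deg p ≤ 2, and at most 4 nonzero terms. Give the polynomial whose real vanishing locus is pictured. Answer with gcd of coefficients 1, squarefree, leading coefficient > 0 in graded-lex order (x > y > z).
1. The degree is 2 — a saddle surface; a quadric.
2. Symmetries: the x ↦ −x reflection is a symmetry, so x appears only in even powers; it's symmetric under y → −y, forcing even powers of y.
3. Against the integer gridlines: it meets the z-axis at z = 0 (among the integer gridlines); one x-axis crossing is at x = 0; one y-axis crossing is at y = 0.
4. Assembling these constraints gives the stated polynomial.

x^2 - 2*y^2 - 2*z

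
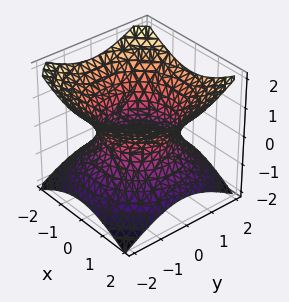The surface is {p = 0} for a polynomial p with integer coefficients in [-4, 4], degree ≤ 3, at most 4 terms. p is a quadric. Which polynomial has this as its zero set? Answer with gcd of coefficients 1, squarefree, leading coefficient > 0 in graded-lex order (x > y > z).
1. The degree is 2 — one connected sheet with a waist; a quadric.
2. Symmetries: the z-axis is an axis of rotation, so x and y enter only as x² + y²; the z ↦ −z reflection is a symmetry, so z appears only in even powers.
3. From the axis intercepts and sections: it misses every integer gridline on the z-axis; a circular section at z = 1 has radius between 1 and 2.
4. Solving for integer coefficients yields p as stated.

2*x^2 + 2*y^2 - 3*z^2 - 3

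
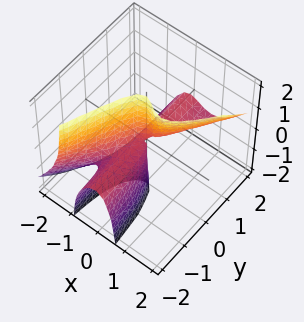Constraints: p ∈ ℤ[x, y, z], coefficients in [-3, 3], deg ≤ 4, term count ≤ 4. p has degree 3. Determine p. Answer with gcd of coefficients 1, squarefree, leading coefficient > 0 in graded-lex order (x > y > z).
3*x^3 - 2*x^2*y - 2*x^2*z - y*z

1. Degree: a generic line meets the surface in up to 3 points, so deg p = 3.
2. Reading off the gridlines: every point of the y-axis in the box is on the surface; one x-axis crossing is at x = 0.
3. Solving for integer coefficients yields p as stated. Check: (0, 0, -2) on the z-axis lies on the surface, and p(0, 0, -2) = 0. ✓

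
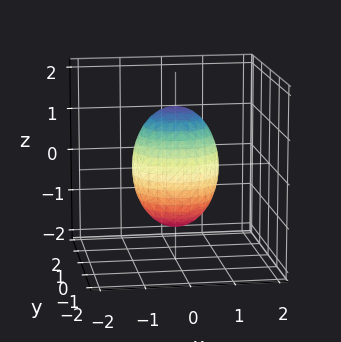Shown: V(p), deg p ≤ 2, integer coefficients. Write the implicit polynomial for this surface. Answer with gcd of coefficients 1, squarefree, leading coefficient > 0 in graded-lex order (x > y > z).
1. deg p = 2.
2. By symmetry, the z-axis is an axis of rotation, so x and y enter only as x² + y².
3. Against the integer gridlines: among the integer gridlines, it crosses the y-axis at y ∈ {-1, 1}; a circular section at z = -1 has radius between 0 and 1; among the integer gridlines, it crosses the x-axis at x ∈ {-1, 1}.
4. Matching integer coefficients to the picture gives p.

2*x^2 + 2*y^2 + z^2 - 2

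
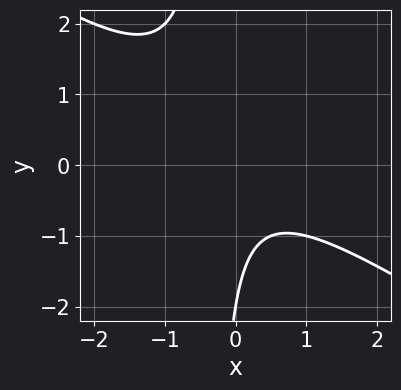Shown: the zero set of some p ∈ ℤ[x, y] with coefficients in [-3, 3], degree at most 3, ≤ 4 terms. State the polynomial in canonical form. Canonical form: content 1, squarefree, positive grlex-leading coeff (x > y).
2*x^2 + 3*x*y + y + 2

First, the degree is 2 — a generic line meets the curve in up to 2 points.
Next, checking where it meets the axes: the curve avoids every integer x-axis point in the box; it crosses the y-axis at the gridline y = -2.
Finally, these observations pin down the coefficients.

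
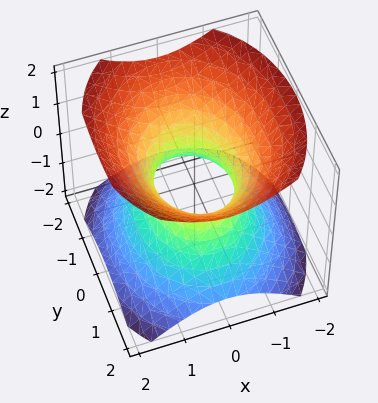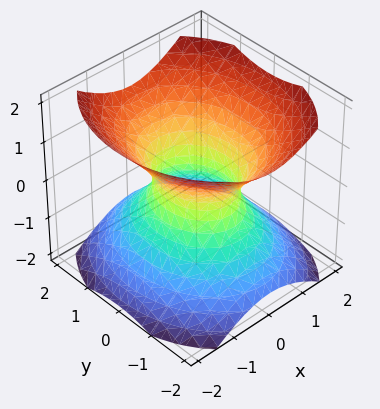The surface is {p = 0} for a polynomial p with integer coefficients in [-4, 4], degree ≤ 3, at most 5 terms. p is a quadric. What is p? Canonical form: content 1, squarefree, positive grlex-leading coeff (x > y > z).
3*x^2 + 2*y^2 - 3*z^2 - 2

1. deg p = 2.
2. Symmetries: it's symmetric under y → −y, forcing even powers of y; it's symmetric under z → −z, forcing even powers of z; it's symmetric under x → −x, forcing even powers of x.
3. Checking where it meets the axes: among the integer gridlines, it crosses the y-axis at y ∈ {-1, 1}; the surface avoids every integer z-axis point in the box.
4. Putting this together gives p.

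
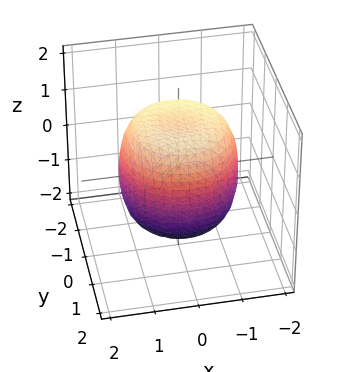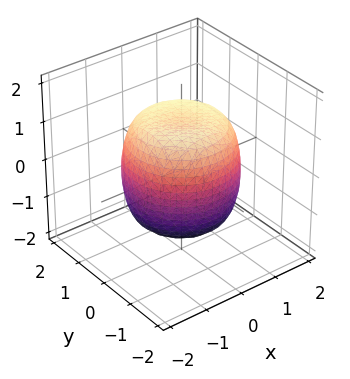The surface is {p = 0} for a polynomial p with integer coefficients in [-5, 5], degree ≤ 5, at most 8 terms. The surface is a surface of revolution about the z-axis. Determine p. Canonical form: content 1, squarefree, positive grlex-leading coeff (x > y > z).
2*x^4 + 4*x^2*y^2 + 2*y^4 - 2*x^2 - 2*y^2 + 2*z^2 - 3

1. deg p = 4. The shape is more complex than any degree-3 surface.
2. By symmetry, every cross-section ⟂ z is a circle, so x, y appear only via x² + y².
3. Checking where it meets the axes: a circular section at z = 0 has radius between 1 and 2.
4. These observations pin down the coefficients.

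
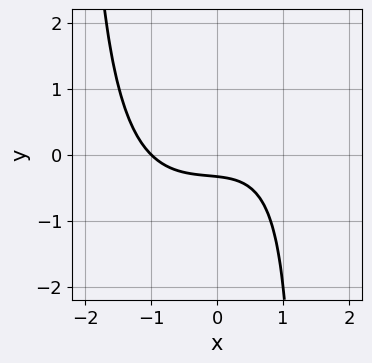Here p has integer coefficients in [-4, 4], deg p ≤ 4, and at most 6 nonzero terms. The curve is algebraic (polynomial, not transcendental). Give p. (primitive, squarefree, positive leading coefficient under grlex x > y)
First, degree: the shape is more complex than any degree-2 curve, so deg p = 3.
Then, checking where it meets the axes: it crosses the x-axis at the gridline x = -1.
Finally, the integer polynomial consistent with all of this is the stated p.

x^3 - x^2*y - x*y + 3*y + 1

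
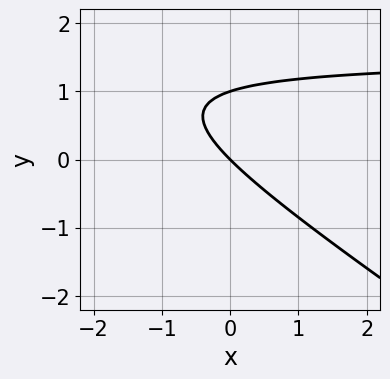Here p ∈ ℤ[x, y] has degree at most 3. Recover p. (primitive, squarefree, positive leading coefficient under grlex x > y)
2*x*y + 3*y^2 - 3*x - 3*y

First, degree: the shape is more complex than any degree-1 curve, so deg p = 2.
Next, reading off the gridlines: one x-axis crossing is at x = 0; the y-axis gridline crossings are at y ∈ {0, 1}.
Finally, together with the visible shape, these determine p as stated.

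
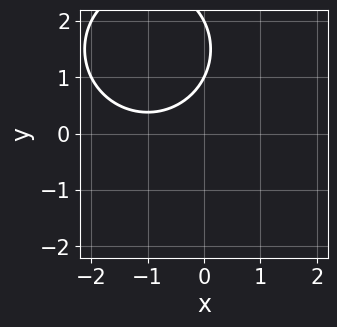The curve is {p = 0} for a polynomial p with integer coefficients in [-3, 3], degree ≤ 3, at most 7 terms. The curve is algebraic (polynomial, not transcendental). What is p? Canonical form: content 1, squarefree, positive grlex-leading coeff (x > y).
The degree is 2 — no degree-1 curve has this shape.
From the visible intercepts: it misses every integer gridline on the x-axis; among the integer gridlines, it crosses the y-axis at y ∈ {1, 2}.
The integer polynomial consistent with all of this is the stated p.

x^2 + y^2 + 2*x - 3*y + 2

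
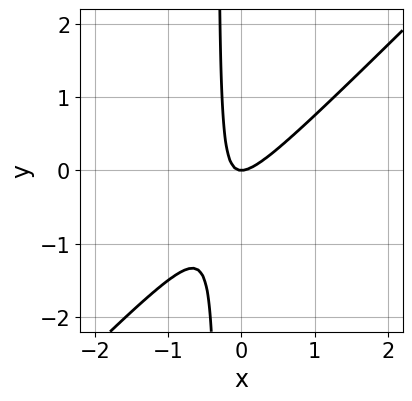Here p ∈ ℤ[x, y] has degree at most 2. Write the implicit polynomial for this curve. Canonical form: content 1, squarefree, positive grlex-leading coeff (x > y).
3*x^2 - 3*x*y - y

The degree is 2 — the shape is more complex than any degree-1 curve.
Observable constraints: it crosses the y-axis at the gridline y = 0; it meets the x-axis at x = 0 (among the integer gridlines).
Assembling these constraints gives the stated polynomial.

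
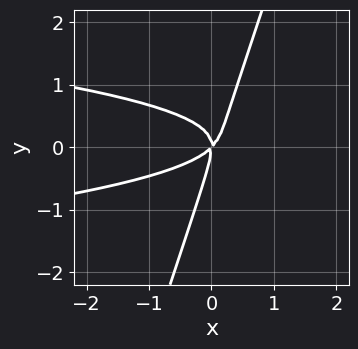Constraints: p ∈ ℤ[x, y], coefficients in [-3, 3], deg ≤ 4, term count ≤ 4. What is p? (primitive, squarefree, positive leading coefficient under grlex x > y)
The degree is 3 — a generic line meets the curve in up to 3 points.
Against the integer gridlines: it crosses the y-axis at the gridline y = 0; it crosses the x-axis at the gridline x = 0.
These observations pin down the coefficients.

3*x*y^2 - y^3 + x^2 - x*y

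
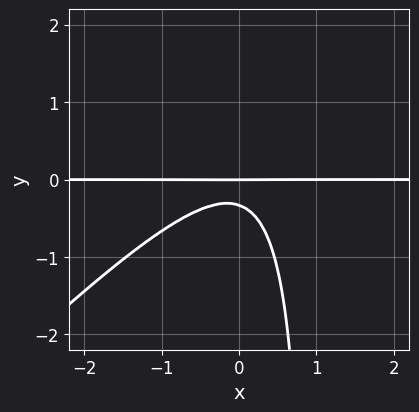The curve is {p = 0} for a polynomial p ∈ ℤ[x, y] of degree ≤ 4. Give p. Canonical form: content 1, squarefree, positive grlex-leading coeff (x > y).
1. The degree is 3 — no degree-2 curve has this shape.
2. From the axis intercepts and sections: it crosses the y-axis at the gridline y = 0; every point of the x-axis in the box is on the curve.
3. Solving for integer coefficients yields p as stated.

3*x^2*y - 3*x*y^2 + 3*y^2 + y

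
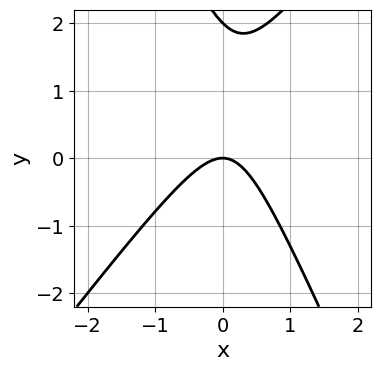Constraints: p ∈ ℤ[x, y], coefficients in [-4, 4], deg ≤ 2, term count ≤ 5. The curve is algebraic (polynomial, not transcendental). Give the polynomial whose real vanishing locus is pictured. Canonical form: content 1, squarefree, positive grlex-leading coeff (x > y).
First, degree: a generic line meets the curve in up to 2 points, so deg p = 2.
Then, against the integer gridlines: it meets the x-axis at x = 0 (among the integer gridlines); the y-axis gridline crossings are at y ∈ {0, 2}.
Finally, together with the visible shape, these determine p as stated.

3*x^2 - x*y - y^2 + 2*y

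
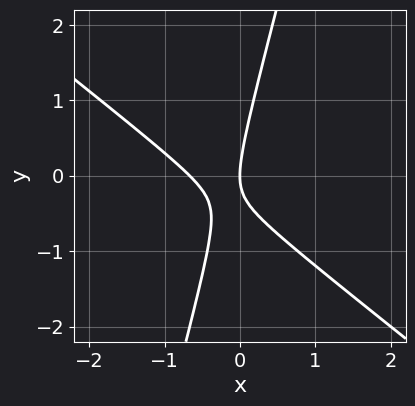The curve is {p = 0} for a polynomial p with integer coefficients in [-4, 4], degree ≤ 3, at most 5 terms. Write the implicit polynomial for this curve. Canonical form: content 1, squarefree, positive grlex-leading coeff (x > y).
deg p = 2.
From the visible intercepts: it meets the y-axis at y = 0 (among the integer gridlines); it meets the x-axis at x = 0 (among the integer gridlines).
These observations pin down the coefficients.

3*x^2 + 3*x*y - y^2 + 2*x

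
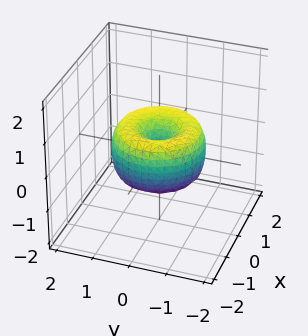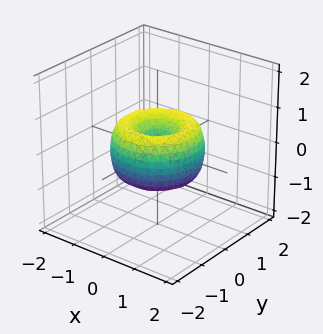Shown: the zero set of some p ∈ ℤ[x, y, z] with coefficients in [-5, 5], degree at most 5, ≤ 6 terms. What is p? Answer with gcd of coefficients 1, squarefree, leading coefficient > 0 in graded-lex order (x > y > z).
2*x^4 + 4*x^2*y^2 + 2*y^4 - 3*x^2 - 3*y^2 + 2*z^2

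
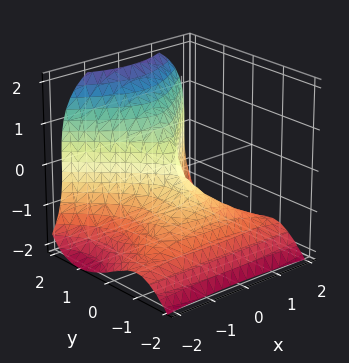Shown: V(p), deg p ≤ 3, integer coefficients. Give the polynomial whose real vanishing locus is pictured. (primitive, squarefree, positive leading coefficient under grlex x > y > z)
1. Degree: a generic line meets the surface in up to 3 points, so deg p = 3.
2. Against the integer gridlines: it crosses the x-axis at the gridline x = 0; one y-axis crossing is at y = 0; it crosses the z-axis at the gridline z = 0.
3. The integer polynomial consistent with all of this is the stated p.

2*x^2*y - 3*y^3 + 2*z^3 + 3*x^2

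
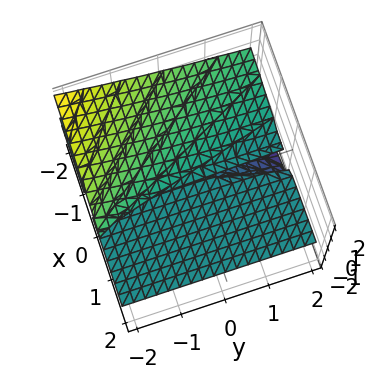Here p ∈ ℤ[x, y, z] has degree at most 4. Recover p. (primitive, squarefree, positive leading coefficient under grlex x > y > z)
y*z^2 + 2*z^3 + x*z

First, degree: a generic line meets the surface in up to 3 points, so deg p = 3.
Then, reading off the gridlines: every point of the y-axis in the box is on the surface; it meets the z-axis at z = 0 (among the integer gridlines); the visible x-axis segment lies entirely on the surface.
Finally, these observations pin down the coefficients.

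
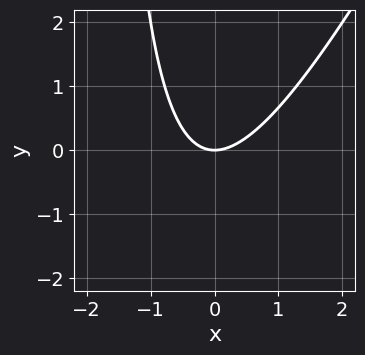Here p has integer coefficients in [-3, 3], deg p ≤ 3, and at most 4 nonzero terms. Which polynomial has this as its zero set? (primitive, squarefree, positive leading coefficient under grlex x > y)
First, deg p = 2.
Next, from the visible intercepts: it crosses the y-axis at the gridline y = 0; one x-axis crossing is at x = 0.
Finally, solving for integer coefficients yields p as stated.

2*x^2 - x*y - 2*y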